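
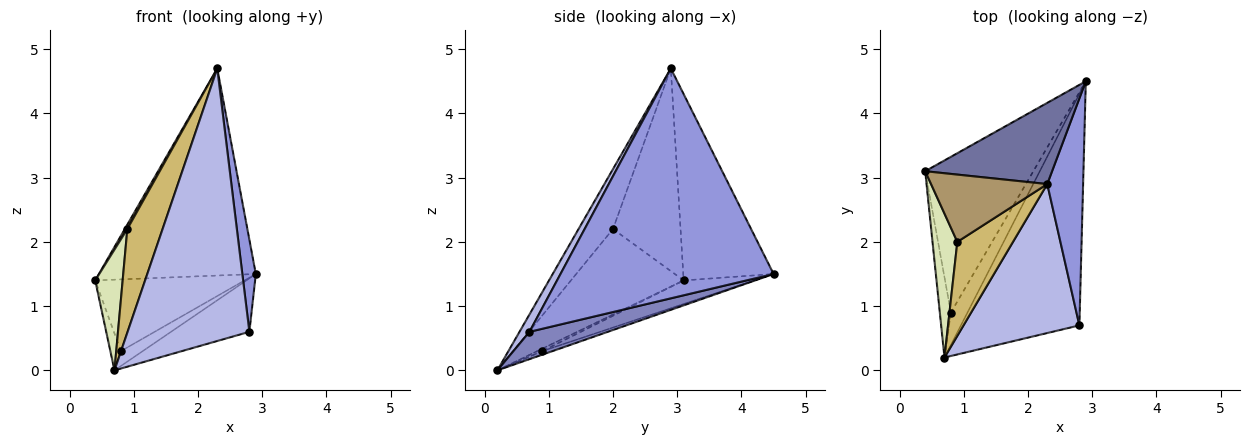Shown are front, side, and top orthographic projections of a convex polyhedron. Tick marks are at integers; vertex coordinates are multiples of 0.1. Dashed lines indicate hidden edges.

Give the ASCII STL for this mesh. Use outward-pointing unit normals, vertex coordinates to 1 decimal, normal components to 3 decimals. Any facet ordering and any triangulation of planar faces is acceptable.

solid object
 facet normal -0.472 0.821 0.322
  outer loop
   vertex 2.3 2.9 4.7
   vertex 2.9 4.5 1.5
   vertex 0.4 3.1 1.4
  endloop
 endfacet
 facet normal 0.219 0.219 -0.951
  outer loop
   vertex 2.8 0.7 0.6
   vertex 0.7 0.2 0.0
   vertex 2.9 4.5 1.5
  endloop
 endfacet
 facet normal 0.986 -0.062 0.154
  outer loop
   vertex 2.8 0.7 0.6
   vertex 2.9 4.5 1.5
   vertex 2.3 2.9 4.7
  endloop
 endfacet
 facet normal 0.072 -0.875 0.478
  outer loop
   vertex 2.8 0.7 0.6
   vertex 2.3 2.9 4.7
   vertex 0.7 0.2 0.0
  endloop
 endfacet
 facet normal -0.194 0.410 -0.891
  outer loop
   vertex 0.8 0.9 0.3
   vertex 0.4 3.1 1.4
   vertex 2.9 4.5 1.5
  endloop
 endfacet
 facet normal -0.196 0.410 -0.891
  outer loop
   vertex 0.8 0.9 0.3
   vertex 0.7 0.2 0.0
   vertex 0.4 3.1 1.4
  endloop
 endfacet
 facet normal -0.193 0.410 -0.892
  outer loop
   vertex 0.8 0.9 0.3
   vertex 2.9 4.5 1.5
   vertex 0.7 0.2 0.0
  endloop
 endfacet
 facet normal -0.935 -0.228 0.271
  outer loop
   vertex 0.9 2.0 2.2
   vertex 0.4 3.1 1.4
   vertex 0.7 0.2 0.0
  endloop
 endfacet
 facet normal -0.867 -0.032 0.497
  outer loop
   vertex 0.9 2.0 2.2
   vertex 2.3 2.9 4.7
   vertex 0.4 3.1 1.4
  endloop
 endfacet
 facet normal -0.586 -0.600 0.544
  outer loop
   vertex 0.9 2.0 2.2
   vertex 0.7 0.2 0.0
   vertex 2.3 2.9 4.7
  endloop
 endfacet
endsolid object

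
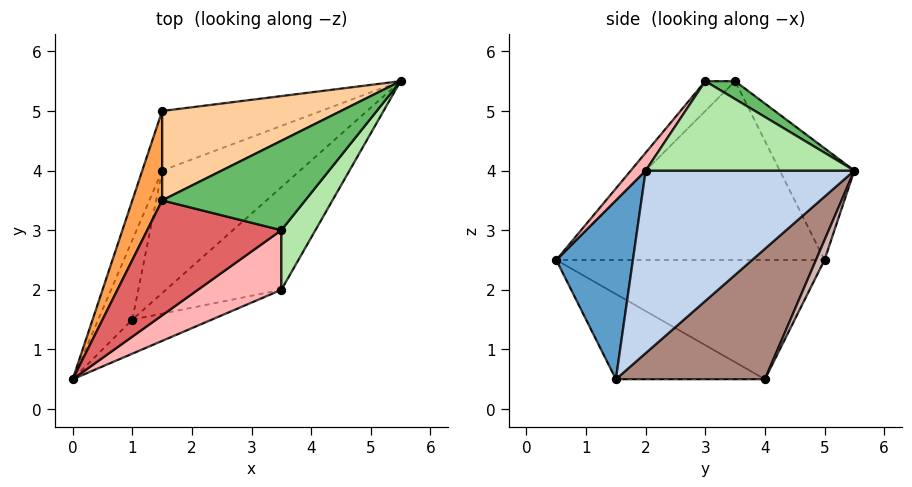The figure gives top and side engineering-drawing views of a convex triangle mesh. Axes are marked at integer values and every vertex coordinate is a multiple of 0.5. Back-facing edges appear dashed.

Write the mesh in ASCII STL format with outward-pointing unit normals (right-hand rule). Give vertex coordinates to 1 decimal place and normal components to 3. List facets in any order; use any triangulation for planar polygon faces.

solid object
 facet normal 0.458 -0.865 -0.204
  outer loop
   vertex 3.5 2.0 4.0
   vertex 0.0 0.5 2.5
   vertex 1.0 1.5 0.5
  endloop
 endfacet
 facet normal 0.761 -0.435 -0.481
  outer loop
   vertex 3.5 2.0 4.0
   vertex 1.0 1.5 0.5
   vertex 5.5 5.5 4.0
  endloop
 endfacet
 facet normal -0.937 0.312 0.156
  outer loop
   vertex 1.5 5.0 2.5
   vertex 0.0 0.5 2.5
   vertex 1.5 3.5 5.5
  endloop
 endfacet
 facet normal -0.269 0.861 0.431
  outer loop
   vertex 1.5 5.0 2.5
   vertex 1.5 3.5 5.5
   vertex 5.5 5.5 4.0
  endloop
 endfacet
 facet normal 0.111 0.444 0.889
  outer loop
   vertex 3.5 3.0 5.5
   vertex 5.5 5.5 4.0
   vertex 1.5 3.5 5.5
  endloop
 endfacet
 facet normal 0.824 -0.471 0.314
  outer loop
   vertex 3.5 3.0 5.5
   vertex 3.5 2.0 4.0
   vertex 5.5 5.5 4.0
  endloop
 endfacet
 facet normal -0.164 -0.655 0.737
  outer loop
   vertex 3.5 3.0 5.5
   vertex 1.5 3.5 5.5
   vertex 0.0 0.5 2.5
  endloop
 endfacet
 facet normal 0.118 -0.826 0.551
  outer loop
   vertex 3.5 3.0 5.5
   vertex 0.0 0.5 2.5
   vertex 3.5 2.0 4.0
  endloop
 endfacet
 facet normal -0.913 0.183 -0.365
  outer loop
   vertex 1.5 4.0 0.5
   vertex 1.0 1.5 0.5
   vertex 0.0 0.5 2.5
  endloop
 endfacet
 facet normal -0.937 0.312 -0.156
  outer loop
   vertex 1.5 4.0 0.5
   vertex 0.0 0.5 2.5
   vertex 1.5 5.0 2.5
  endloop
 endfacet
 facet normal 0.681 -0.136 -0.720
  outer loop
   vertex 1.5 4.0 0.5
   vertex 5.5 5.5 4.0
   vertex 1.0 1.5 0.5
  endloop
 endfacet
 facet normal 0.056 0.893 -0.447
  outer loop
   vertex 1.5 4.0 0.5
   vertex 1.5 5.0 2.5
   vertex 5.5 5.5 4.0
  endloop
 endfacet
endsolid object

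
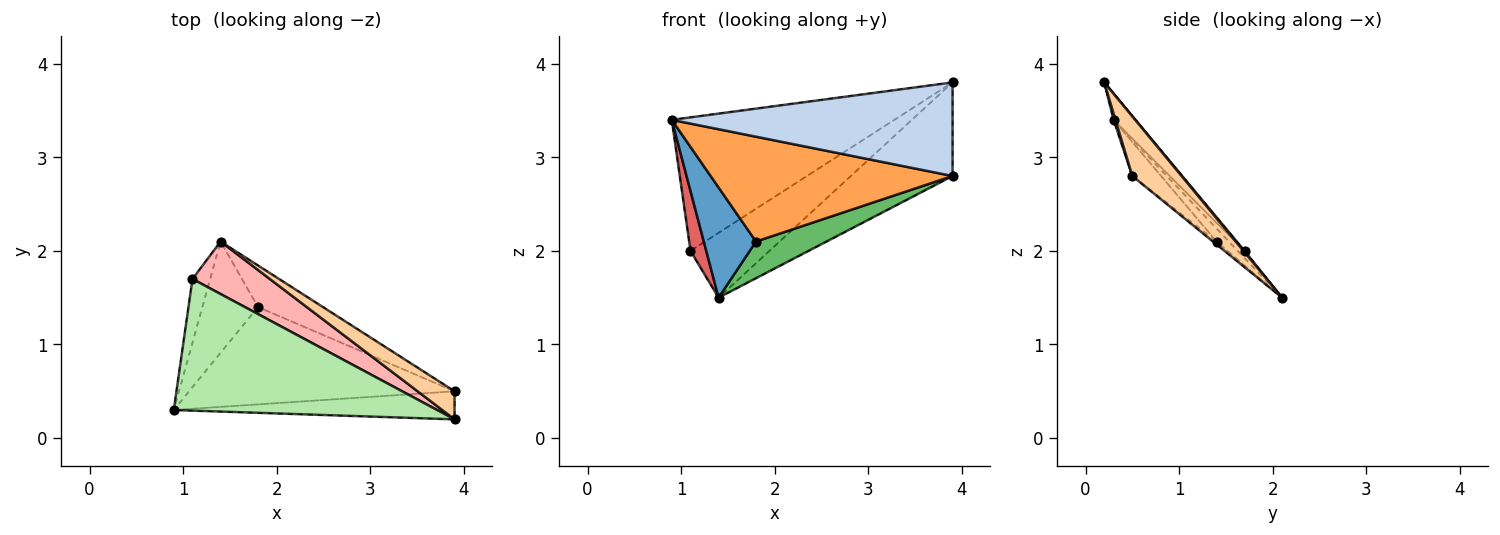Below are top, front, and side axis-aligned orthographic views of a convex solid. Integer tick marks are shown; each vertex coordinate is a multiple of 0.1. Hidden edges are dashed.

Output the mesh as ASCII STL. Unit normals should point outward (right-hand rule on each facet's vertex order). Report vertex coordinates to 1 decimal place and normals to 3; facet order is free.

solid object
 facet normal -0.164 -0.694 -0.701
  outer loop
   vertex 1.8 1.4 2.1
   vertex 0.9 0.3 3.4
   vertex 1.4 2.1 1.5
  endloop
 endfacet
 facet normal 0.006 -0.958 -0.287
  outer loop
   vertex 3.9 0.5 2.8
   vertex 3.9 0.2 3.8
   vertex 0.9 0.3 3.4
  endloop
 endfacet
 facet normal -0.087 -0.730 -0.678
  outer loop
   vertex 3.9 0.5 2.8
   vertex 0.9 0.3 3.4
   vertex 1.8 1.4 2.1
  endloop
 endfacet
 facet normal 0.421 0.869 0.261
  outer loop
   vertex 3.9 0.5 2.8
   vertex 1.4 2.1 1.5
   vertex 3.9 0.2 3.8
  endloop
 endfacet
 facet normal -0.034 -0.661 -0.749
  outer loop
   vertex 3.9 0.5 2.8
   vertex 1.8 1.4 2.1
   vertex 1.4 2.1 1.5
  endloop
 endfacet
 facet normal -0.070 0.710 0.700
  outer loop
   vertex 1.1 1.7 2.0
   vertex 0.9 0.3 3.4
   vertex 3.9 0.2 3.8
  endloop
 endfacet
 facet normal -0.287 -0.656 -0.698
  outer loop
   vertex 1.1 1.7 2.0
   vertex 1.4 2.1 1.5
   vertex 0.9 0.3 3.4
  endloop
 endfacet
 facet normal 0.012 0.777 0.629
  outer loop
   vertex 1.1 1.7 2.0
   vertex 3.9 0.2 3.8
   vertex 1.4 2.1 1.5
  endloop
 endfacet
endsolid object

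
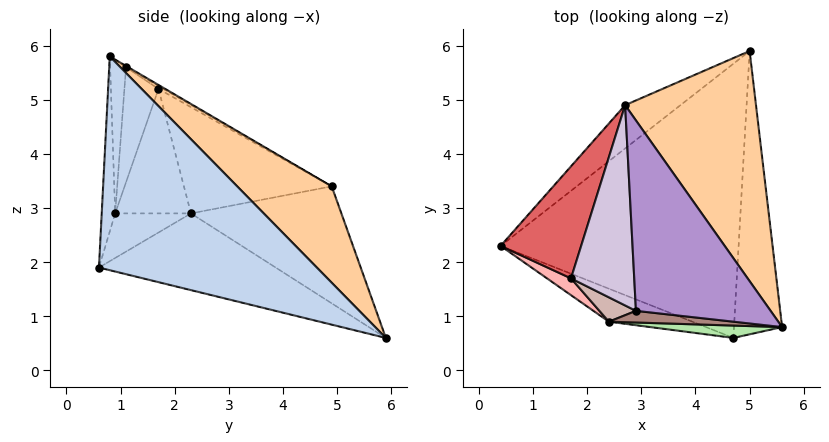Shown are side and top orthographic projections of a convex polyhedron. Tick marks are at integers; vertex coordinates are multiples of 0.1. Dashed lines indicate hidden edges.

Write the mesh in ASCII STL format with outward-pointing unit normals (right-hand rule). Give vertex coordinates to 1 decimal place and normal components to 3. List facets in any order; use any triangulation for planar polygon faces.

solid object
 facet normal -0.300 -0.211 -0.930
  outer loop
   vertex 4.7 0.6 1.9
   vertex 0.4 2.3 2.9
   vertex 5.0 5.9 0.6
  endloop
 endfacet
 facet normal 0.970 -0.108 -0.218
  outer loop
   vertex 4.7 0.6 1.9
   vertex 5.0 5.9 0.6
   vertex 5.6 0.8 5.8
  endloop
 endfacet
 facet normal -0.678 0.661 -0.321
  outer loop
   vertex 2.7 4.9 3.4
   vertex 5.0 5.9 0.6
   vertex 0.4 2.3 2.9
  endloop
 endfacet
 facet normal 0.443 0.665 0.601
  outer loop
   vertex 2.7 4.9 3.4
   vertex 5.6 0.8 5.8
   vertex 5.0 5.9 0.6
  endloop
 endfacet
 facet normal -0.391 -0.558 -0.732
  outer loop
   vertex 2.4 0.9 2.9
   vertex 0.4 2.3 2.9
   vertex 4.7 0.6 1.9
  endloop
 endfacet
 facet normal -0.098 -0.993 0.073
  outer loop
   vertex 2.4 0.9 2.9
   vertex 4.7 0.6 1.9
   vertex 5.6 0.8 5.8
  endloop
 endfacet
 facet normal -0.687 0.507 0.521
  outer loop
   vertex 1.7 1.7 5.2
   vertex 2.7 4.9 3.4
   vertex 0.4 2.3 2.9
  endloop
 endfacet
 facet normal -0.570 -0.814 0.110
  outer loop
   vertex 1.7 1.7 5.2
   vertex 0.4 2.3 2.9
   vertex 2.4 0.9 2.9
  endloop
 endfacet
 facet normal -0.008 0.501 0.866
  outer loop
   vertex 2.9 1.1 5.6
   vertex 5.6 0.8 5.8
   vertex 2.7 4.9 3.4
  endloop
 endfacet
 facet normal -0.039 0.499 0.866
  outer loop
   vertex 2.9 1.1 5.6
   vertex 2.7 4.9 3.4
   vertex 1.7 1.7 5.2
  endloop
 endfacet
 facet normal -0.117 -0.989 0.095
  outer loop
   vertex 2.9 1.1 5.6
   vertex 2.4 0.9 2.9
   vertex 5.6 0.8 5.8
  endloop
 endfacet
 facet normal -0.482 -0.862 0.153
  outer loop
   vertex 2.9 1.1 5.6
   vertex 1.7 1.7 5.2
   vertex 2.4 0.9 2.9
  endloop
 endfacet
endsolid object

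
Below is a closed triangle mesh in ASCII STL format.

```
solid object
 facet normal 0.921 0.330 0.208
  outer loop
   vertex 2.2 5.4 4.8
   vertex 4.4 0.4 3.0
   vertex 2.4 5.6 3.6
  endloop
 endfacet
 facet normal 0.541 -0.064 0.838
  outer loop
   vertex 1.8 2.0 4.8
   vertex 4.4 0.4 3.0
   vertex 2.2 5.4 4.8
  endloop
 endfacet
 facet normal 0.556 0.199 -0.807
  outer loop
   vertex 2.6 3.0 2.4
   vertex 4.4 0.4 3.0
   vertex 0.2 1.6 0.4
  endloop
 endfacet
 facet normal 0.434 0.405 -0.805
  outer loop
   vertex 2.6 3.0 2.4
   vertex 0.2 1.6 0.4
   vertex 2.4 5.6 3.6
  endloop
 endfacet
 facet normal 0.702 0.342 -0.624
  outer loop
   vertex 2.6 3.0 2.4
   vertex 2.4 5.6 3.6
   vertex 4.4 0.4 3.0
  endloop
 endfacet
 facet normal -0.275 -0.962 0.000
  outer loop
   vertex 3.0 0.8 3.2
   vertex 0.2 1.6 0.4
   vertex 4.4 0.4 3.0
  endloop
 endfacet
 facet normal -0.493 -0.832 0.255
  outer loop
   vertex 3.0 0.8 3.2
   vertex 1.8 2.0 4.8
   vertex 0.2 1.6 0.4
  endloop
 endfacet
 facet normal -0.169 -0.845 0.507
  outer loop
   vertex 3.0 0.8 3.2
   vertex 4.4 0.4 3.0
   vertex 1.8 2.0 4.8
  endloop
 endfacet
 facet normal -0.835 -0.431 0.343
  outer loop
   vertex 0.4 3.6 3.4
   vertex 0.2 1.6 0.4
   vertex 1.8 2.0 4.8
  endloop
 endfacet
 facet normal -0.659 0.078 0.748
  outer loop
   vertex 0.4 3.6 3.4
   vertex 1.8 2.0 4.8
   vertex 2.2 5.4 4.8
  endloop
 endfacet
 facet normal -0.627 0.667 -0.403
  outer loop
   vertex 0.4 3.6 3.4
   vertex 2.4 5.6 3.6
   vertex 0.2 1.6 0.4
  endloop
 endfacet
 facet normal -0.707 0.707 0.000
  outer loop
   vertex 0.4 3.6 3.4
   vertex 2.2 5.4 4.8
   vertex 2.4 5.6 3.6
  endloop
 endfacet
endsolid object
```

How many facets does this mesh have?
12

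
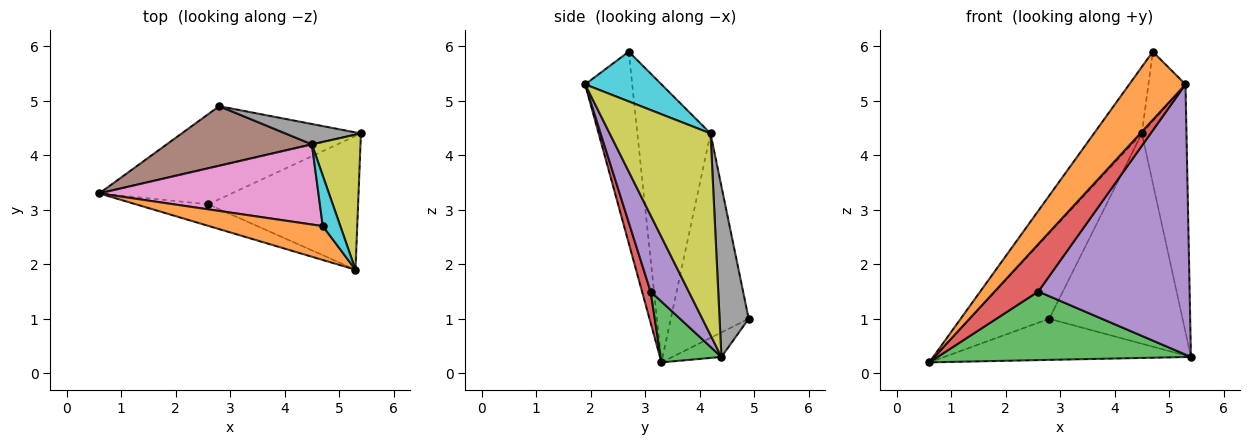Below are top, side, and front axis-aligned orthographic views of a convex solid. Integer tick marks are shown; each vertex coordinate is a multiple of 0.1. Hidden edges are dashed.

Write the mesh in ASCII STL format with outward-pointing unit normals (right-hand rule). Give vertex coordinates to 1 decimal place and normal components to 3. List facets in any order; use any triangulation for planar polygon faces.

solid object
 facet normal -0.112 0.563 -0.819
  outer loop
   vertex 2.8 4.9 1.0
   vertex 5.4 4.4 0.3
   vertex 0.6 3.3 0.2
  endloop
 endfacet
 facet normal -0.600 -0.717 0.356
  outer loop
   vertex 4.7 2.7 5.9
   vertex 0.6 3.3 0.2
   vertex 5.3 1.9 5.3
  endloop
 endfacet
 facet normal 0.208 -0.867 -0.453
  outer loop
   vertex 2.6 3.1 1.5
   vertex 0.6 3.3 0.2
   vertex 5.4 4.4 0.3
  endloop
 endfacet
 facet normal 0.175 -0.896 -0.408
  outer loop
   vertex 2.6 3.1 1.5
   vertex 5.3 1.9 5.3
   vertex 0.6 3.3 0.2
  endloop
 endfacet
 facet normal 0.220 -0.874 -0.433
  outer loop
   vertex 2.6 3.1 1.5
   vertex 5.4 4.4 0.3
   vertex 5.3 1.9 5.3
  endloop
 endfacet
 facet normal -0.627 0.639 0.445
  outer loop
   vertex 4.5 4.2 4.4
   vertex 2.8 4.9 1.0
   vertex 0.6 3.3 0.2
  endloop
 endfacet
 facet normal -0.698 0.457 0.550
  outer loop
   vertex 4.5 4.2 4.4
   vertex 0.6 3.3 0.2
   vertex 4.7 2.7 5.9
  endloop
 endfacet
 facet normal 0.212 0.973 0.094
  outer loop
   vertex 4.5 4.2 4.4
   vertex 5.4 4.4 0.3
   vertex 2.8 4.9 1.0
  endloop
 endfacet
 facet normal 0.893 0.395 0.215
  outer loop
   vertex 4.5 4.2 4.4
   vertex 5.3 1.9 5.3
   vertex 5.4 4.4 0.3
  endloop
 endfacet
 facet normal 0.857 0.416 0.302
  outer loop
   vertex 4.5 4.2 4.4
   vertex 4.7 2.7 5.9
   vertex 5.3 1.9 5.3
  endloop
 endfacet
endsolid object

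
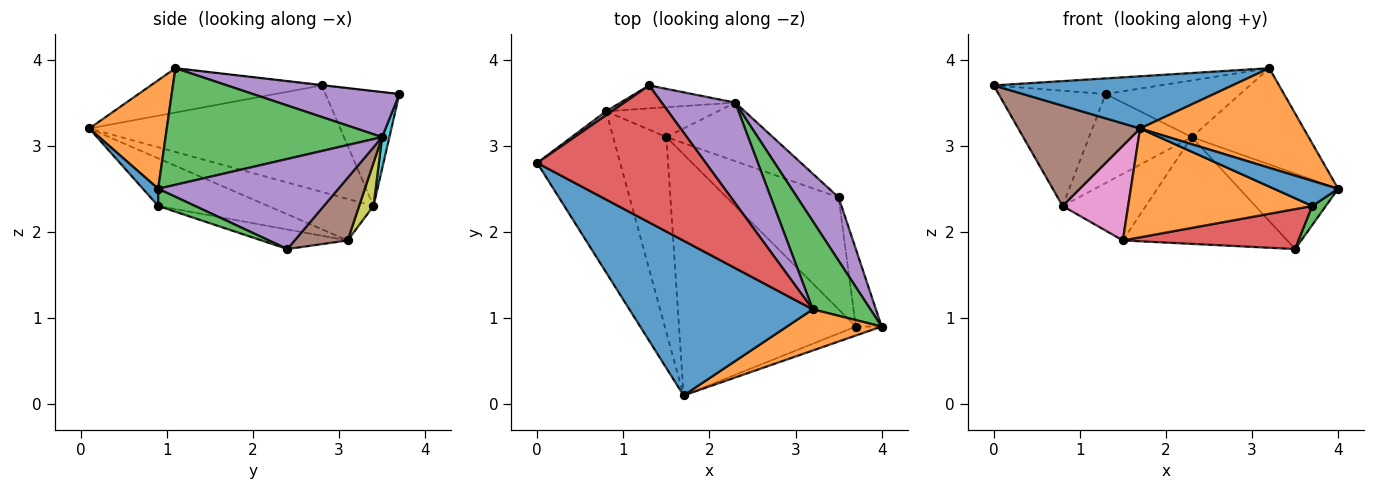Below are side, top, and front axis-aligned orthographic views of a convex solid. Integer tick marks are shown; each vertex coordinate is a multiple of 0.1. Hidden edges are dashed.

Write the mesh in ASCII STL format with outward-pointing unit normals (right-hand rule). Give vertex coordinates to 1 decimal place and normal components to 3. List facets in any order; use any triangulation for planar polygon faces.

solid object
 facet normal -0.223 -0.312 0.924
  outer loop
   vertex 3.2 1.1 3.9
   vertex 0.0 2.8 3.7
   vertex 1.7 0.1 3.2
  endloop
 endfacet
 facet normal 0.401 -0.847 0.350
  outer loop
   vertex 3.2 1.1 3.9
   vertex 1.7 0.1 3.2
   vertex 4.0 0.9 2.5
  endloop
 endfacet
 facet normal 0.807 0.436 0.399
  outer loop
   vertex 2.3 3.5 3.1
   vertex 3.2 1.1 3.9
   vertex 4.0 0.9 2.5
  endloop
 endfacet
 facet normal -0.002 0.113 0.994
  outer loop
   vertex 1.3 3.7 3.6
   vertex 0.0 2.8 3.7
   vertex 3.2 1.1 3.9
  endloop
 endfacet
 facet normal 0.471 0.433 0.769
  outer loop
   vertex 1.3 3.7 3.6
   vertex 3.2 1.1 3.9
   vertex 2.3 3.5 3.1
  endloop
 endfacet
 facet normal -0.737 -0.357 -0.574
  outer loop
   vertex 0.8 3.4 2.3
   vertex 1.7 0.1 3.2
   vertex 0.0 2.8 3.7
  endloop
 endfacet
 facet normal -0.574 -0.357 -0.737
  outer loop
   vertex 0.8 3.4 2.3
   vertex 1.5 3.1 1.9
   vertex 1.7 0.1 3.2
  endloop
 endfacet
 facet normal -0.568 0.823 0.028
  outer loop
   vertex 0.8 3.4 2.3
   vertex 0.0 2.8 3.7
   vertex 1.3 3.7 3.6
  endloop
 endfacet
 facet normal 0.155 0.901 -0.404
  outer loop
   vertex 0.8 3.4 2.3
   vertex 2.3 3.5 3.1
   vertex 1.5 3.1 1.9
  endloop
 endfacet
 facet normal 0.069 0.966 -0.249
  outer loop
   vertex 0.8 3.4 2.3
   vertex 1.3 3.7 3.6
   vertex 2.3 3.5 3.1
  endloop
 endfacet
 facet normal 0.219 -0.918 -0.329
  outer loop
   vertex 3.7 0.9 2.3
   vertex 4.0 0.9 2.5
   vertex 1.7 0.1 3.2
  endloop
 endfacet
 facet normal -0.239 -0.399 -0.885
  outer loop
   vertex 3.7 0.9 2.3
   vertex 1.7 0.1 3.2
   vertex 1.5 3.1 1.9
  endloop
 endfacet
 facet normal 0.544 -0.199 -0.815
  outer loop
   vertex 3.5 2.4 1.8
   vertex 4.0 0.9 2.5
   vertex 3.7 0.9 2.3
  endloop
 endfacet
 facet normal -0.162 -0.331 -0.929
  outer loop
   vertex 3.5 2.4 1.8
   vertex 3.7 0.9 2.3
   vertex 1.5 3.1 1.9
  endloop
 endfacet
 facet normal 0.813 0.446 0.374
  outer loop
   vertex 3.5 2.4 1.8
   vertex 2.3 3.5 3.1
   vertex 4.0 0.9 2.5
  endloop
 endfacet
 facet normal 0.272 0.844 -0.463
  outer loop
   vertex 3.5 2.4 1.8
   vertex 1.5 3.1 1.9
   vertex 2.3 3.5 3.1
  endloop
 endfacet
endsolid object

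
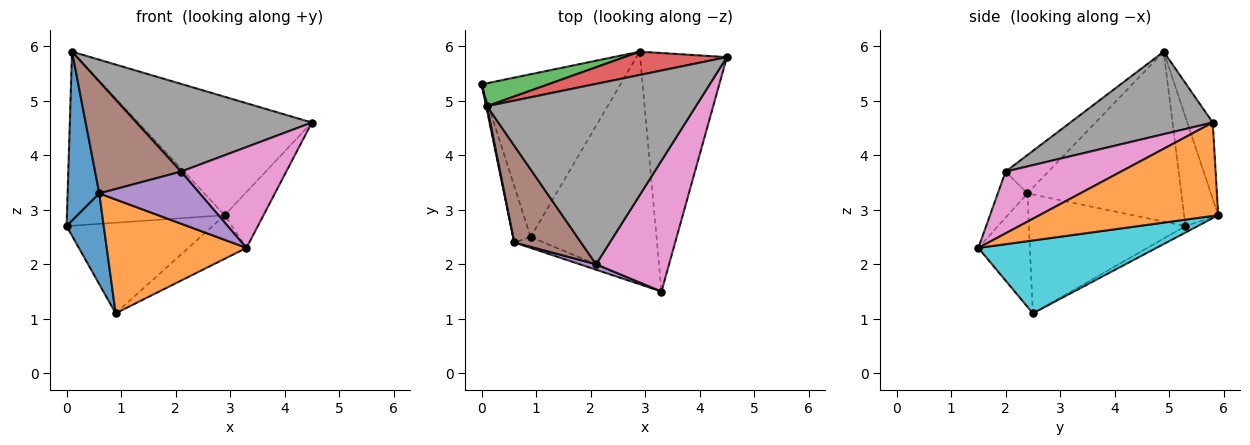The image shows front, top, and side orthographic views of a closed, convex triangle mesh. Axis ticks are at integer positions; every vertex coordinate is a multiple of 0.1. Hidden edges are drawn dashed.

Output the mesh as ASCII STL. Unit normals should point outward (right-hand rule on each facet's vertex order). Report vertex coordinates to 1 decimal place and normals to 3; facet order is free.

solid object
 facet normal -0.979 -0.202 0.005
  outer loop
   vertex 0.6 2.4 3.3
   vertex 0.1 4.9 5.9
   vertex 0.0 5.3 2.7
  endloop
 endfacet
 facet normal 0.724 0.157 -0.672
  outer loop
   vertex 2.9 5.9 2.9
   vertex 4.5 5.8 4.6
   vertex 3.3 1.5 2.3
  endloop
 endfacet
 facet normal -0.209 0.969 0.128
  outer loop
   vertex 2.9 5.9 2.9
   vertex 0.0 5.3 2.7
   vertex 0.1 4.9 5.9
  endloop
 endfacet
 facet normal -0.142 0.971 0.191
  outer loop
   vertex 2.9 5.9 2.9
   vertex 0.1 4.9 5.9
   vertex 4.5 5.8 4.6
  endloop
 endfacet
 facet normal -0.281 -0.954 0.100
  outer loop
   vertex 2.1 2.0 3.7
   vertex 0.6 2.4 3.3
   vertex 3.3 1.5 2.3
  endloop
 endfacet
 facet normal -0.352 -0.708 0.613
  outer loop
   vertex 2.1 2.0 3.7
   vertex 0.1 4.9 5.9
   vertex 0.6 2.4 3.3
  endloop
 endfacet
 facet normal 0.556 -0.507 0.658
  outer loop
   vertex 2.1 2.0 3.7
   vertex 3.3 1.5 2.3
   vertex 4.5 5.8 4.6
  endloop
 endfacet
 facet normal 0.335 -0.412 0.847
  outer loop
   vertex 2.1 2.0 3.7
   vertex 4.5 5.8 4.6
   vertex 0.1 4.9 5.9
  endloop
 endfacet
 facet normal -0.040 0.486 -0.873
  outer loop
   vertex 0.9 2.5 1.1
   vertex 0.0 5.3 2.7
   vertex 2.9 5.9 2.9
  endloop
 endfacet
 facet normal 0.494 0.161 -0.854
  outer loop
   vertex 0.9 2.5 1.1
   vertex 2.9 5.9 2.9
   vertex 3.3 1.5 2.3
  endloop
 endfacet
 facet normal -0.963 -0.229 -0.142
  outer loop
   vertex 0.9 2.5 1.1
   vertex 0.6 2.4 3.3
   vertex 0.0 5.3 2.7
  endloop
 endfacet
 facet normal -0.345 -0.934 -0.089
  outer loop
   vertex 0.9 2.5 1.1
   vertex 3.3 1.5 2.3
   vertex 0.6 2.4 3.3
  endloop
 endfacet
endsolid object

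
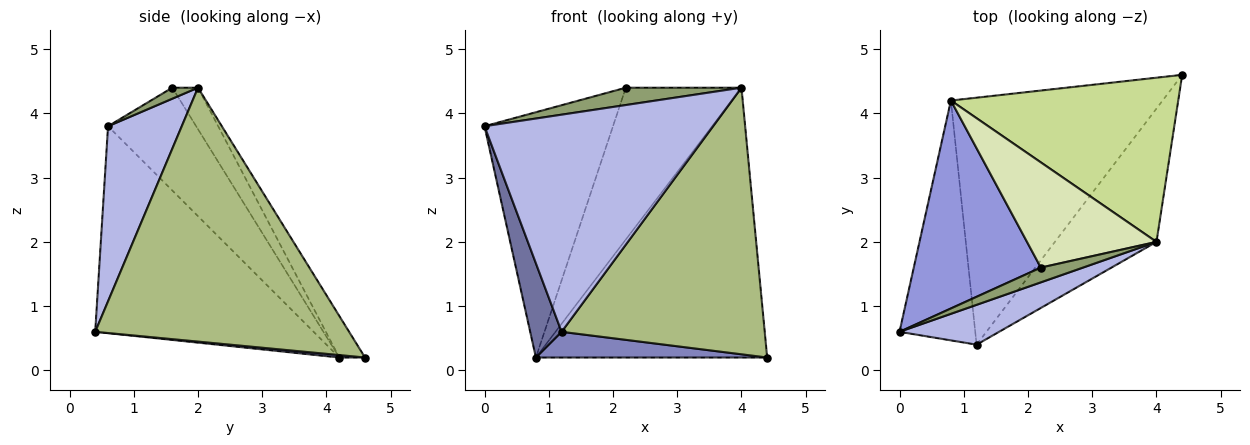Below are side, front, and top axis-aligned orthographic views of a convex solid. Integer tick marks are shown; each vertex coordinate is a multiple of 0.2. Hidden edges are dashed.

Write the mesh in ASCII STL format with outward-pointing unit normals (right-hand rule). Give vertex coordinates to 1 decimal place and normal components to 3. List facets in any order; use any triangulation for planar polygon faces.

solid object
 facet normal -0.931 -0.134 -0.341
  outer loop
   vertex 0.8 4.2 0.2
   vertex 1.2 0.4 0.6
   vertex 0.0 0.6 3.8
  endloop
 endfacet
 facet normal 0.011 -0.103 -0.995
  outer loop
   vertex 0.8 4.2 0.2
   vertex 4.4 4.6 0.2
   vertex 1.2 0.4 0.6
  endloop
 endfacet
 facet normal -0.464 0.676 0.573
  outer loop
   vertex 0.8 4.2 0.2
   vertex 0.0 0.6 3.8
   vertex 2.2 1.6 4.4
  endloop
 endfacet
 facet normal 0.302 -0.938 0.172
  outer loop
   vertex 4.0 2.0 4.4
   vertex 0.0 0.6 3.8
   vertex 1.2 0.4 0.6
  endloop
 endfacet
 facet normal 0.167 -0.751 0.639
  outer loop
   vertex 4.0 2.0 4.4
   vertex 2.2 1.6 4.4
   vertex 0.0 0.6 3.8
  endloop
 endfacet
 facet normal 0.745 -0.596 -0.298
  outer loop
   vertex 4.0 2.0 4.4
   vertex 1.2 0.4 0.6
   vertex 4.4 4.6 0.2
  endloop
 endfacet
 facet normal -0.094 0.850 0.517
  outer loop
   vertex 4.0 2.0 4.4
   vertex 4.4 4.6 0.2
   vertex 0.8 4.2 0.2
  endloop
 endfacet
 facet normal -0.180 0.809 0.560
  outer loop
   vertex 4.0 2.0 4.4
   vertex 0.8 4.2 0.2
   vertex 2.2 1.6 4.4
  endloop
 endfacet
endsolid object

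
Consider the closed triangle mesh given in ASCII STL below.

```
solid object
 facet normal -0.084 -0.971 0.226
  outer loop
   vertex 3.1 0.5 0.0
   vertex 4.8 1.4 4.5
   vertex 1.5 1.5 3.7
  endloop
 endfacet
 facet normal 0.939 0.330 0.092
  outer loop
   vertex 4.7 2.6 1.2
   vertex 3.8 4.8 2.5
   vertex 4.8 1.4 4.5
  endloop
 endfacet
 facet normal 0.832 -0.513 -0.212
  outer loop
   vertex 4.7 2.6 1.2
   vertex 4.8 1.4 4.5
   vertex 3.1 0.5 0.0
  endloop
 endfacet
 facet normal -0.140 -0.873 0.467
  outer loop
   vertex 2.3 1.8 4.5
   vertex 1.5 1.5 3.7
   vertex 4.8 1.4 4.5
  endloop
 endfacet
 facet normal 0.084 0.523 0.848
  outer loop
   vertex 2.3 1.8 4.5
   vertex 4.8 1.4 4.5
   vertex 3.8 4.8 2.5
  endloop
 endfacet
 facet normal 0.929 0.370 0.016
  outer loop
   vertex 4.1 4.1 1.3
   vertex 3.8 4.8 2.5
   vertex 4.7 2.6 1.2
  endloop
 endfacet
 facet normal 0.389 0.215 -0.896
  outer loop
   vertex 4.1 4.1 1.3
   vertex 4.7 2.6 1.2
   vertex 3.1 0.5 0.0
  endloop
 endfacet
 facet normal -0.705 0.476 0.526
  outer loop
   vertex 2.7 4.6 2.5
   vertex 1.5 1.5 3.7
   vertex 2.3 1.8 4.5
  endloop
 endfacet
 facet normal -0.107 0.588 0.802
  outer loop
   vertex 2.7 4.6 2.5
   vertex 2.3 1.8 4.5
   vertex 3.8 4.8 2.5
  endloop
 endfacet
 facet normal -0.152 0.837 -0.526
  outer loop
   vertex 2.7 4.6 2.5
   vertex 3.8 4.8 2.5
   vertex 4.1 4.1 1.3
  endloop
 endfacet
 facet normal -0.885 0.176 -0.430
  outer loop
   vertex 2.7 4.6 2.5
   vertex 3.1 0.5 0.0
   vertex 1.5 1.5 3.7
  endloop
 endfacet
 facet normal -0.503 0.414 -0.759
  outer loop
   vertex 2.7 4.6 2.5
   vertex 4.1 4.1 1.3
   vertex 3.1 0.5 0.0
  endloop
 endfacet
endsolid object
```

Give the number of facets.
12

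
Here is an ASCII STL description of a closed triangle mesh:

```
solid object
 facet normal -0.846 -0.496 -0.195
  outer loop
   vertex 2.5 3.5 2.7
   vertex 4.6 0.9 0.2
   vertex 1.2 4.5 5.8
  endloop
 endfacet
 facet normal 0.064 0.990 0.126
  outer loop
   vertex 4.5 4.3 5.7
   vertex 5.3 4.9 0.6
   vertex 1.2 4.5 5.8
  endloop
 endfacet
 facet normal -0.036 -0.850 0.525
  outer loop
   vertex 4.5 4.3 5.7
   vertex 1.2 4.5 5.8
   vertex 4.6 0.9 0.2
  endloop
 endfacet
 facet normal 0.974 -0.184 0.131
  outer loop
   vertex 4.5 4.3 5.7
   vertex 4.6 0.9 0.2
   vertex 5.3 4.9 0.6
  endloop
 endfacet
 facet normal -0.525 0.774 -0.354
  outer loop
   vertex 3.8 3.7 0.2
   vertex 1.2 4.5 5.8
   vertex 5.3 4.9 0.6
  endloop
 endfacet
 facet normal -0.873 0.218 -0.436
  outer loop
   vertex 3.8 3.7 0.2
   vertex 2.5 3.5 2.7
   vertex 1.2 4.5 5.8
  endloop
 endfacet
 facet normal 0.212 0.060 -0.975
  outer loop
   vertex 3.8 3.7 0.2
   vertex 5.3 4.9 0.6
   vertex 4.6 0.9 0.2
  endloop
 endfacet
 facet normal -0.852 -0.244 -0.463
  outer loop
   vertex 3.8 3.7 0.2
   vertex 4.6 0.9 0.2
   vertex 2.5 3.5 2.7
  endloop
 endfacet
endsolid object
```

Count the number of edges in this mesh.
12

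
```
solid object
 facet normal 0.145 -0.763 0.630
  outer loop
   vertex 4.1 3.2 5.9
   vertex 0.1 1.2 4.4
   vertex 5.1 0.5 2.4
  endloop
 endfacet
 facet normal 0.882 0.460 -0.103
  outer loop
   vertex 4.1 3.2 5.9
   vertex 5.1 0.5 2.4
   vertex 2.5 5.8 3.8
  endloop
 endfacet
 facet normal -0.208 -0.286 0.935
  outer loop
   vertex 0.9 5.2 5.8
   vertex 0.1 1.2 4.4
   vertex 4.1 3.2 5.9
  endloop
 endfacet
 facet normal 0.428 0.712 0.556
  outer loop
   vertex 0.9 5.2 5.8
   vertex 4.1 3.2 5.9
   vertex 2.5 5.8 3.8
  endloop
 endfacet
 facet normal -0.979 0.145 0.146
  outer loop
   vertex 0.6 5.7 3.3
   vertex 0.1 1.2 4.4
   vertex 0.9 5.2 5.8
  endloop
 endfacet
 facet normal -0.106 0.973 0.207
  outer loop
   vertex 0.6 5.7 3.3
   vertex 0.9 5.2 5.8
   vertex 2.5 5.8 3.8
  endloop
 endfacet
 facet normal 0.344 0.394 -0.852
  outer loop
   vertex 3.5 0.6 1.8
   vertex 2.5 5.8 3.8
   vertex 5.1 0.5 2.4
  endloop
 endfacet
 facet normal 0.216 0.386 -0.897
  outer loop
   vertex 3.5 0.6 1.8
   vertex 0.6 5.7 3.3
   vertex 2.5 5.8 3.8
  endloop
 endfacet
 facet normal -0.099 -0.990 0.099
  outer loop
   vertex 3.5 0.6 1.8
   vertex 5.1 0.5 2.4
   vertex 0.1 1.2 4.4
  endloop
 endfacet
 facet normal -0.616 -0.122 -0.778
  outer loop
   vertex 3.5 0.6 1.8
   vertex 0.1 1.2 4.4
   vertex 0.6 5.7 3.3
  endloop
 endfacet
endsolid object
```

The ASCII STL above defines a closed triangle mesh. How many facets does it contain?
10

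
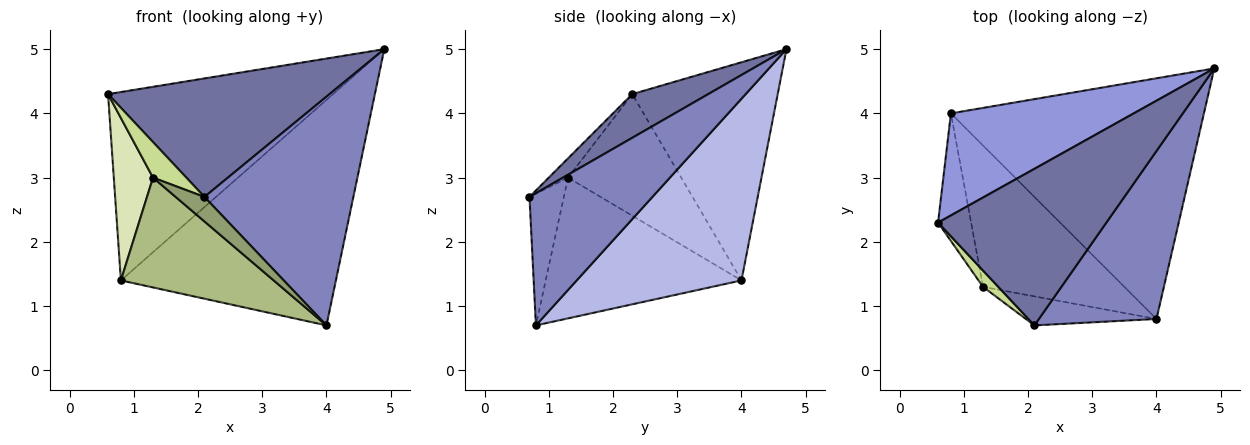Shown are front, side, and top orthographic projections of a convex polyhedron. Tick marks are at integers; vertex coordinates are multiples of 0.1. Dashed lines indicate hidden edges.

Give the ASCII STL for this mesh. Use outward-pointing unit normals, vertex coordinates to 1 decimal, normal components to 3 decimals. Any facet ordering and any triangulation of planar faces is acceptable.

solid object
 facet normal 0.203 -0.591 0.781
  outer loop
   vertex 2.1 0.7 2.7
   vertex 4.9 4.7 5.0
   vertex 0.6 2.3 4.3
  endloop
 endfacet
 facet normal 0.554 -0.671 0.493
  outer loop
   vertex 2.1 0.7 2.7
   vertex 4.0 0.8 0.7
   vertex 4.9 4.7 5.0
  endloop
 endfacet
 facet normal -0.494 0.764 0.414
  outer loop
   vertex 0.8 4.0 1.4
   vertex 0.6 2.3 4.3
   vertex 4.9 4.7 5.0
  endloop
 endfacet
 facet normal 0.464 0.606 -0.646
  outer loop
   vertex 0.8 4.0 1.4
   vertex 4.9 4.7 5.0
   vertex 4.0 0.8 0.7
  endloop
 endfacet
 facet normal -0.610 -0.511 -0.605
  outer loop
   vertex 1.3 1.3 3.0
   vertex 4.0 0.8 0.7
   vertex 2.1 0.7 2.7
  endloop
 endfacet
 facet normal -0.618 -0.482 -0.621
  outer loop
   vertex 1.3 1.3 3.0
   vertex 0.8 4.0 1.4
   vertex 4.0 0.8 0.7
  endloop
 endfacet
 facet normal -0.465 -0.805 0.368
  outer loop
   vertex 1.3 1.3 3.0
   vertex 2.1 0.7 2.7
   vertex 0.6 2.3 4.3
  endloop
 endfacet
 facet normal -0.915 -0.317 -0.249
  outer loop
   vertex 1.3 1.3 3.0
   vertex 0.6 2.3 4.3
   vertex 0.8 4.0 1.4
  endloop
 endfacet
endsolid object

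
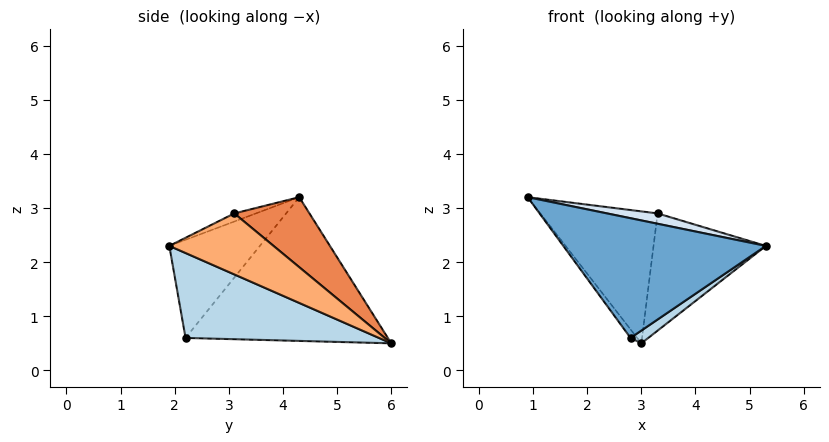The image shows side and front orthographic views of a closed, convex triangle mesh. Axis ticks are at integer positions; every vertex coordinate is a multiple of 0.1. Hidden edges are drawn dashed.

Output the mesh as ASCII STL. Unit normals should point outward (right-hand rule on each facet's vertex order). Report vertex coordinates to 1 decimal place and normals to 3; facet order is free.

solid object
 facet normal -0.374 -0.836 0.402
  outer loop
   vertex 2.8 2.2 0.6
   vertex 5.3 1.9 2.3
   vertex 0.9 4.3 3.2
  endloop
 endfacet
 facet normal -0.797 0.026 -0.603
  outer loop
   vertex 2.8 2.2 0.6
   vertex 0.9 4.3 3.2
   vertex 3.0 6.0 0.5
  endloop
 endfacet
 facet normal 0.557 -0.051 -0.829
  outer loop
   vertex 2.8 2.2 0.6
   vertex 3.0 6.0 0.5
   vertex 5.3 1.9 2.3
  endloop
 endfacet
 facet normal -0.349 -0.814 0.465
  outer loop
   vertex 3.3 3.1 2.9
   vertex 0.9 4.3 3.2
   vertex 5.3 1.9 2.3
  endloop
 endfacet
 facet normal 0.391 0.610 0.689
  outer loop
   vertex 3.3 3.1 2.9
   vertex 3.0 6.0 0.5
   vertex 0.9 4.3 3.2
  endloop
 endfacet
 facet normal 0.531 0.572 0.625
  outer loop
   vertex 3.3 3.1 2.9
   vertex 5.3 1.9 2.3
   vertex 3.0 6.0 0.5
  endloop
 endfacet
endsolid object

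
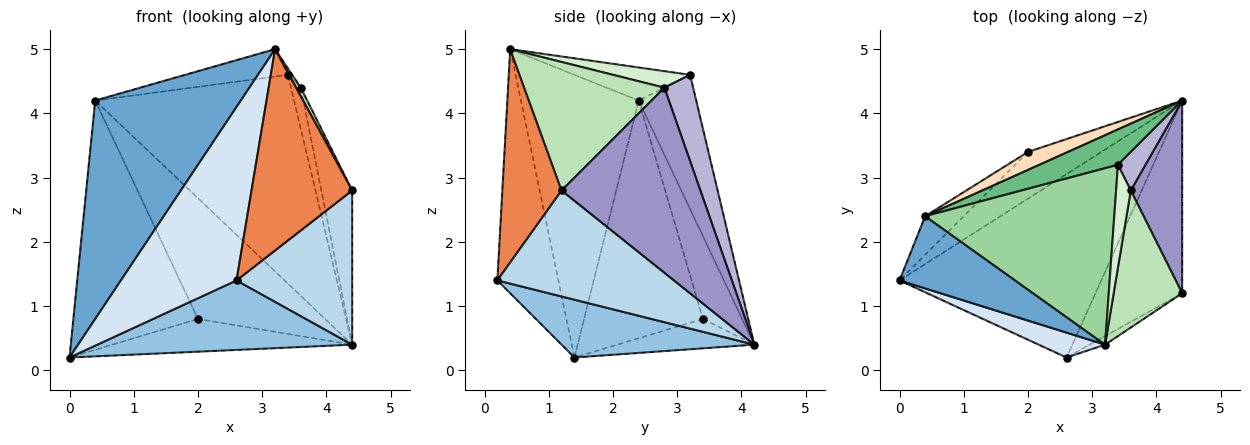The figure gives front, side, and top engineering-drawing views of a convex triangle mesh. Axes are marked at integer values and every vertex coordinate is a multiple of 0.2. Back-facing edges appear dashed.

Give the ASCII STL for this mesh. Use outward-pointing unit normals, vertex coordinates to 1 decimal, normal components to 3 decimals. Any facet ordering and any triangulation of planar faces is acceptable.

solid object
 facet normal -0.609 -0.753 0.249
  outer loop
   vertex 0.4 2.4 4.2
   vertex 0.0 1.4 0.2
   vertex 3.2 0.4 5.0
  endloop
 endfacet
 facet normal 0.259 -0.342 -0.903
  outer loop
   vertex 2.6 0.2 1.4
   vertex 0.0 1.4 0.2
   vertex 4.4 4.2 0.4
  endloop
 endfacet
 facet normal 0.690 -0.452 -0.565
  outer loop
   vertex 2.6 0.2 1.4
   vertex 4.4 4.2 0.4
   vertex 4.4 1.2 2.8
  endloop
 endfacet
 facet normal -0.463 -0.877 0.126
  outer loop
   vertex 2.6 0.2 1.4
   vertex 3.2 0.4 5.0
   vertex 0.0 1.4 0.2
  endloop
 endfacet
 facet normal 0.507 -0.861 -0.037
  outer loop
   vertex 2.6 0.2 1.4
   vertex 4.4 1.2 2.8
   vertex 3.2 0.4 5.0
  endloop
 endfacet
 facet normal -0.311 0.545 -0.778
  outer loop
   vertex 2.0 3.4 0.8
   vertex 4.4 4.2 0.4
   vertex 0.0 1.4 0.2
  endloop
 endfacet
 facet normal -0.686 0.719 -0.111
  outer loop
   vertex 2.0 3.4 0.8
   vertex 0.0 1.4 0.2
   vertex 0.4 2.4 4.2
  endloop
 endfacet
 facet normal -0.292 0.946 0.141
  outer loop
   vertex 2.0 3.4 0.8
   vertex 0.4 2.4 4.2
   vertex 4.4 4.2 0.4
  endloop
 endfacet
 facet normal -0.274 0.948 0.160
  outer loop
   vertex 3.4 3.2 4.6
   vertex 4.4 4.2 0.4
   vertex 0.4 2.4 4.2
  endloop
 endfacet
 facet normal -0.170 0.151 0.974
  outer loop
   vertex 3.4 3.2 4.6
   vertex 0.4 2.4 4.2
   vertex 3.2 0.4 5.0
  endloop
 endfacet
 facet normal 0.882 -0.029 0.470
  outer loop
   vertex 3.6 2.8 4.4
   vertex 3.2 0.4 5.0
   vertex 4.4 1.2 2.8
  endloop
 endfacet
 facet normal 0.747 0.041 0.664
  outer loop
   vertex 3.6 2.8 4.4
   vertex 3.4 3.2 4.6
   vertex 3.2 0.4 5.0
  endloop
 endfacet
 facet normal 0.942 0.209 0.262
  outer loop
   vertex 3.6 2.8 4.4
   vertex 4.4 1.2 2.8
   vertex 4.4 4.2 0.4
  endloop
 endfacet
 facet normal 0.906 0.308 0.289
  outer loop
   vertex 3.6 2.8 4.4
   vertex 4.4 4.2 0.4
   vertex 3.4 3.2 4.6
  endloop
 endfacet
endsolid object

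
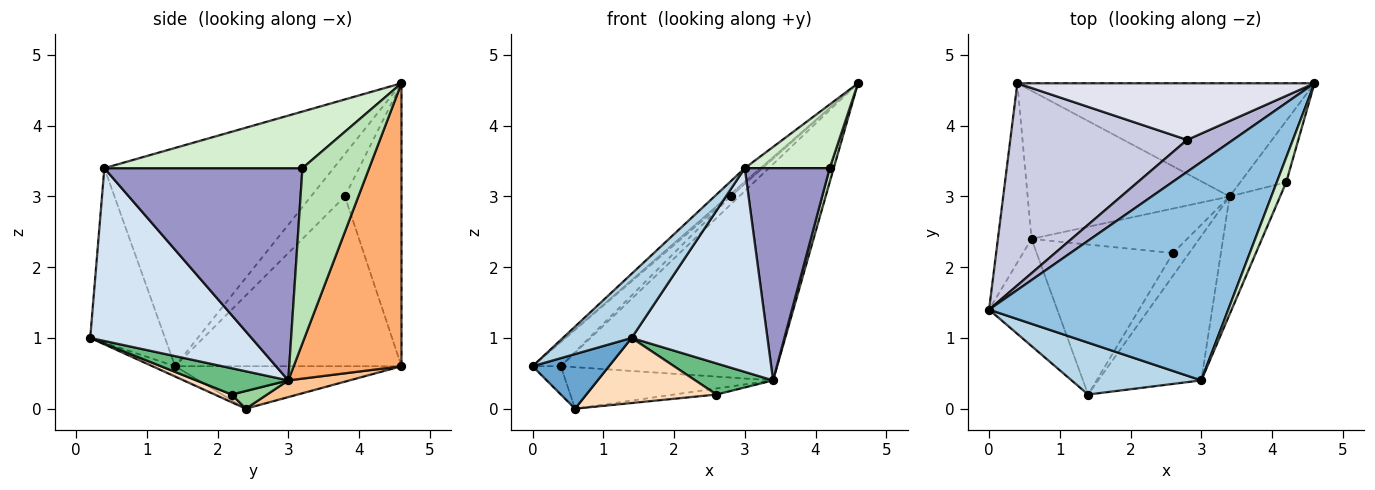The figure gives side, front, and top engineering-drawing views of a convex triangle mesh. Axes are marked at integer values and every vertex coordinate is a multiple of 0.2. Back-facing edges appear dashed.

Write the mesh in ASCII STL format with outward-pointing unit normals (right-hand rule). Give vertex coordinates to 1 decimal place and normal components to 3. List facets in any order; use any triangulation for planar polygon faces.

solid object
 facet normal -0.133 -0.450 -0.883
  outer loop
   vertex 0.6 2.4 0.0
   vertex 1.4 0.2 1.0
   vertex 0.0 1.4 0.6
  endloop
 endfacet
 facet normal -0.673 0.046 0.738
  outer loop
   vertex 3.0 0.4 3.4
   vertex 4.6 4.6 4.6
   vertex 0.0 1.4 0.6
  endloop
 endfacet
 facet normal -0.646 -0.594 0.480
  outer loop
   vertex 3.0 0.4 3.4
   vertex 0.0 1.4 0.6
   vertex 1.4 0.2 1.0
  endloop
 endfacet
 facet normal 0.696 -0.586 -0.415
  outer loop
   vertex 3.0 0.4 3.4
   vertex 1.4 0.2 1.0
   vertex 3.4 3.0 0.4
  endloop
 endfacet
 facet normal -0.780 0.098 -0.618
  outer loop
   vertex 0.4 4.6 0.6
   vertex 0.6 2.4 0.0
   vertex 0.0 1.4 0.6
  endloop
 endfacet
 facet normal 0.404 0.810 -0.424
  outer loop
   vertex 0.4 4.6 0.6
   vertex 4.6 4.6 4.6
   vertex 3.4 3.0 0.4
  endloop
 endfacet
 facet normal 0.079 0.269 -0.960
  outer loop
   vertex 0.4 4.6 0.6
   vertex 3.4 3.0 0.4
   vertex 0.6 2.4 0.0
  endloop
 endfacet
 facet normal 0.052 -0.398 -0.916
  outer loop
   vertex 2.6 2.2 0.2
   vertex 1.4 0.2 1.0
   vertex 0.6 2.4 0.0
  endloop
 endfacet
 facet normal 0.691 -0.585 -0.425
  outer loop
   vertex 2.6 2.2 0.2
   vertex 3.4 3.0 0.4
   vertex 1.4 0.2 1.0
  endloop
 endfacet
 facet normal 0.112 0.134 -0.985
  outer loop
   vertex 2.6 2.2 0.2
   vertex 0.6 2.4 0.0
   vertex 3.4 3.0 0.4
  endloop
 endfacet
 facet normal 0.966 -0.059 -0.254
  outer loop
   vertex 4.2 3.2 3.4
   vertex 3.4 3.0 0.4
   vertex 4.6 4.6 4.6
  endloop
 endfacet
 facet normal 0.909 -0.389 0.151
  outer loop
   vertex 4.2 3.2 3.4
   vertex 4.6 4.6 4.6
   vertex 3.0 0.4 3.4
  endloop
 endfacet
 facet normal 0.898 -0.385 -0.214
  outer loop
   vertex 4.2 3.2 3.4
   vertex 3.0 0.4 3.4
   vertex 3.4 3.0 0.4
  endloop
 endfacet
 facet normal -0.677 0.056 0.734
  outer loop
   vertex 2.8 3.8 3.0
   vertex 0.0 1.4 0.6
   vertex 4.6 4.6 4.6
  endloop
 endfacet
 facet normal -0.690 0.086 0.719
  outer loop
   vertex 2.8 3.8 3.0
   vertex 0.4 4.6 0.6
   vertex 0.0 1.4 0.6
  endloop
 endfacet
 facet normal -0.686 0.103 0.720
  outer loop
   vertex 2.8 3.8 3.0
   vertex 4.6 4.6 4.6
   vertex 0.4 4.6 0.6
  endloop
 endfacet
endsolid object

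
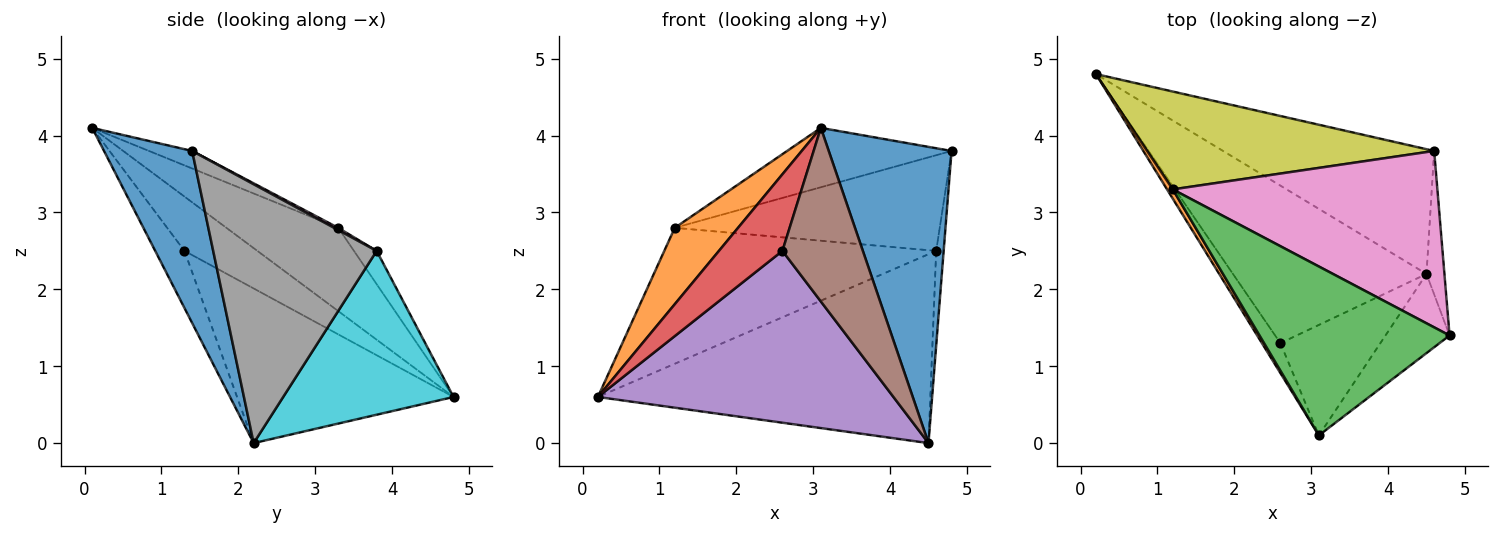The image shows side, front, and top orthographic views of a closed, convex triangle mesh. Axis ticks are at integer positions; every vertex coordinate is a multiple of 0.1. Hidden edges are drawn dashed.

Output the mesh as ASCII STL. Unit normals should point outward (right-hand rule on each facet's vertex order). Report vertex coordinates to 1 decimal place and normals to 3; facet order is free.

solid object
 facet normal 0.570 -0.794 -0.212
  outer loop
   vertex 4.5 2.2 0.0
   vertex 4.8 1.4 3.8
   vertex 3.1 0.1 4.1
  endloop
 endfacet
 facet normal -0.869 -0.492 0.060
  outer loop
   vertex 1.2 3.3 2.8
   vertex 0.2 4.8 0.6
   vertex 3.1 0.1 4.1
  endloop
 endfacet
 facet normal -0.087 0.330 0.940
  outer loop
   vertex 1.2 3.3 2.8
   vertex 3.1 0.1 4.1
   vertex 4.8 1.4 3.8
  endloop
 endfacet
 facet normal -0.731 -0.636 -0.249
  outer loop
   vertex 2.6 1.3 2.5
   vertex 3.1 0.1 4.1
   vertex 0.2 4.8 0.6
  endloop
 endfacet
 facet normal -0.475 -0.649 -0.595
  outer loop
   vertex 2.6 1.3 2.5
   vertex 0.2 4.8 0.6
   vertex 4.5 2.2 0.0
  endloop
 endfacet
 facet normal -0.293 -0.807 -0.513
  outer loop
   vertex 2.6 1.3 2.5
   vertex 4.5 2.2 0.0
   vertex 3.1 0.1 4.1
  endloop
 endfacet
 facet normal 0.007 0.477 0.879
  outer loop
   vertex 4.6 3.8 2.5
   vertex 1.2 3.3 2.8
   vertex 4.8 1.4 3.8
  endloop
 endfacet
 facet normal 0.997 0.046 -0.069
  outer loop
   vertex 4.6 3.8 2.5
   vertex 4.8 1.4 3.8
   vertex 4.5 2.2 0.0
  endloop
 endfacet
 facet normal -0.068 0.810 0.583
  outer loop
   vertex 4.6 3.8 2.5
   vertex 0.2 4.8 0.6
   vertex 1.2 3.3 2.8
  endloop
 endfacet
 facet normal 0.393 0.767 -0.507
  outer loop
   vertex 4.6 3.8 2.5
   vertex 4.5 2.2 0.0
   vertex 0.2 4.8 0.6
  endloop
 endfacet
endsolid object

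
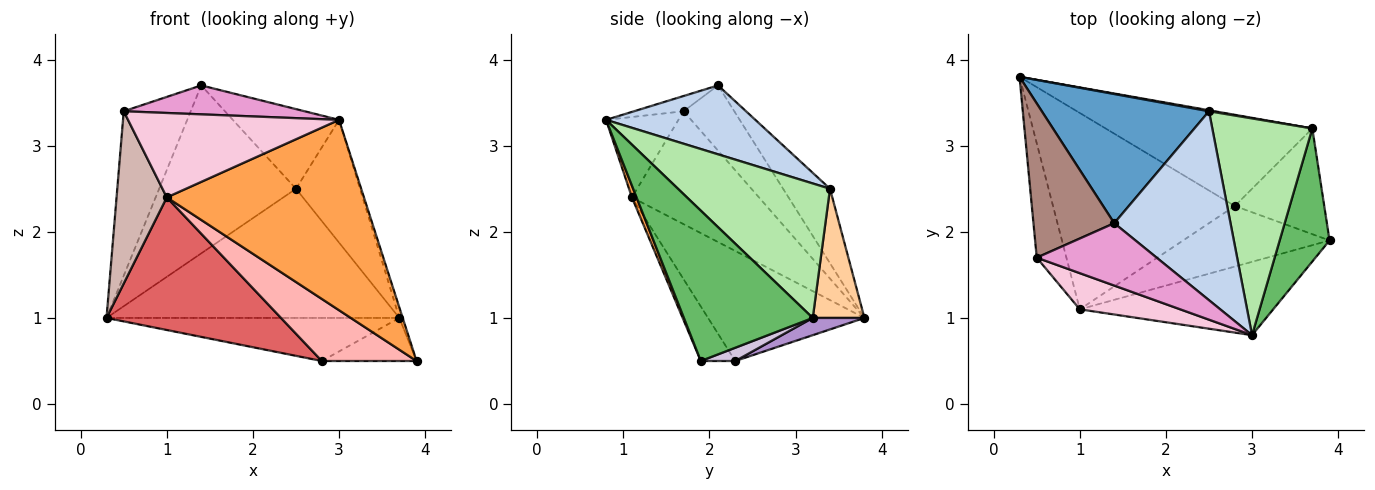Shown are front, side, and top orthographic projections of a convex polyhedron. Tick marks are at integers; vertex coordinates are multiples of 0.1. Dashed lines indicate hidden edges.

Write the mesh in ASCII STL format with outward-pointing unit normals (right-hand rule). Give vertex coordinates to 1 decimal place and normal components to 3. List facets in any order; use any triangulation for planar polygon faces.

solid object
 facet normal -0.262 0.765 0.588
  outer loop
   vertex 2.5 3.4 2.5
   vertex 0.3 3.8 1.0
   vertex 1.4 2.1 3.7
  endloop
 endfacet
 facet normal 0.479 0.341 0.809
  outer loop
   vertex 2.5 3.4 2.5
   vertex 1.4 2.1 3.7
   vertex 3.0 0.8 3.3
  endloop
 endfacet
 facet normal 0.022 -0.933 -0.359
  outer loop
   vertex 1.0 1.1 2.4
   vertex 3.9 1.9 0.5
   vertex 3.0 0.8 3.3
  endloop
 endfacet
 facet normal 0.174 0.985 0.008
  outer loop
   vertex 3.7 3.2 1.0
   vertex 0.3 3.8 1.0
   vertex 2.5 3.4 2.5
  endloop
 endfacet
 facet normal 0.949 0.025 0.315
  outer loop
   vertex 3.7 3.2 1.0
   vertex 3.0 0.8 3.3
   vertex 3.9 1.9 0.5
  endloop
 endfacet
 facet normal 0.760 0.320 0.565
  outer loop
   vertex 3.7 3.2 1.0
   vertex 2.5 3.4 2.5
   vertex 3.0 0.8 3.3
  endloop
 endfacet
 facet normal -0.448 -0.500 -0.741
  outer loop
   vertex 2.8 2.3 0.5
   vertex 1.0 1.1 2.4
   vertex 0.3 3.8 1.0
  endloop
 endfacet
 facet normal -0.252 -0.693 -0.676
  outer loop
   vertex 2.8 2.3 0.5
   vertex 3.9 1.9 0.5
   vertex 1.0 1.1 2.4
  endloop
 endfacet
 facet normal 0.075 0.426 -0.902
  outer loop
   vertex 2.8 2.3 0.5
   vertex 0.3 3.8 1.0
   vertex 3.7 3.2 1.0
  endloop
 endfacet
 facet normal 0.136 0.374 -0.917
  outer loop
   vertex 2.8 2.3 0.5
   vertex 3.7 3.2 1.0
   vertex 3.9 1.9 0.5
  endloop
 endfacet
 facet normal -0.483 0.638 0.599
  outer loop
   vertex 0.5 1.7 3.4
   vertex 1.4 2.1 3.7
   vertex 0.3 3.8 1.0
  endloop
 endfacet
 facet normal -0.903 -0.357 -0.237
  outer loop
   vertex 0.5 1.7 3.4
   vertex 0.3 3.8 1.0
   vertex 1.0 1.1 2.4
  endloop
 endfacet
 facet normal -0.115 -0.418 0.901
  outer loop
   vertex 0.5 1.7 3.4
   vertex 3.0 0.8 3.3
   vertex 1.4 2.1 3.7
  endloop
 endfacet
 facet normal -0.301 -0.877 0.376
  outer loop
   vertex 0.5 1.7 3.4
   vertex 1.0 1.1 2.4
   vertex 3.0 0.8 3.3
  endloop
 endfacet
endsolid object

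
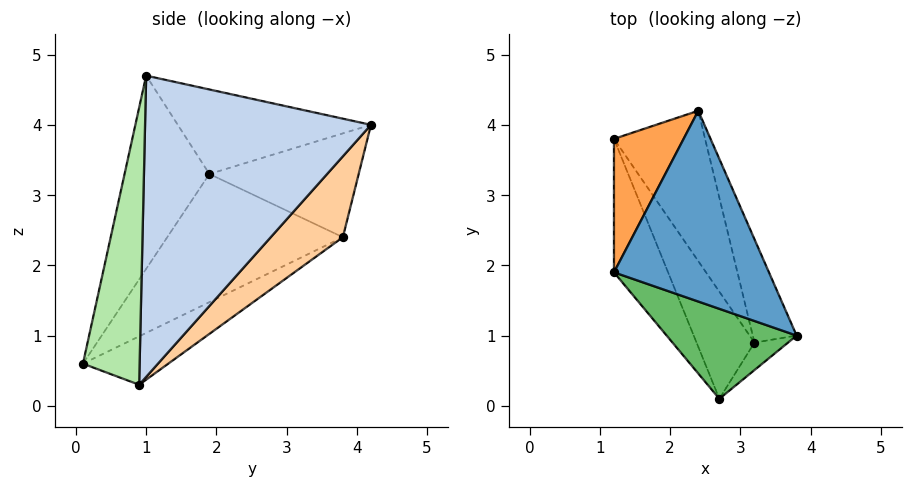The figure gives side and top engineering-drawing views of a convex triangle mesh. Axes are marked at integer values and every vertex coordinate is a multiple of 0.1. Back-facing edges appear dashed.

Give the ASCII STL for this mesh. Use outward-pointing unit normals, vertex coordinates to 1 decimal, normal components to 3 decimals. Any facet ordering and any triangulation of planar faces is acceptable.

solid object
 facet normal -0.479 -0.017 0.878
  outer loop
   vertex 2.4 4.2 4.0
   vertex 1.2 1.9 3.3
   vertex 3.8 1.0 4.7
  endloop
 endfacet
 facet normal 0.918 0.373 -0.134
  outer loop
   vertex 3.2 0.9 0.3
   vertex 2.4 4.2 4.0
   vertex 3.8 1.0 4.7
  endloop
 endfacet
 facet normal -0.803 0.255 0.539
  outer loop
   vertex 1.2 3.8 2.4
   vertex 1.2 1.9 3.3
   vertex 2.4 4.2 4.0
  endloop
 endfacet
 facet normal 0.470 0.707 -0.529
  outer loop
   vertex 1.2 3.8 2.4
   vertex 2.4 4.2 4.0
   vertex 3.2 0.9 0.3
  endloop
 endfacet
 facet normal -0.454 -0.837 0.306
  outer loop
   vertex 2.7 0.1 0.6
   vertex 3.8 1.0 4.7
   vertex 1.2 1.9 3.3
  endloop
 endfacet
 facet normal 0.826 -0.554 -0.100
  outer loop
   vertex 2.7 0.1 0.6
   vertex 3.2 0.9 0.3
   vertex 3.8 1.0 4.7
  endloop
 endfacet
 facet normal -0.906 -0.181 -0.383
  outer loop
   vertex 2.7 0.1 0.6
   vertex 1.2 1.9 3.3
   vertex 1.2 3.8 2.4
  endloop
 endfacet
 facet normal -0.637 0.112 -0.762
  outer loop
   vertex 2.7 0.1 0.6
   vertex 1.2 3.8 2.4
   vertex 3.2 0.9 0.3
  endloop
 endfacet
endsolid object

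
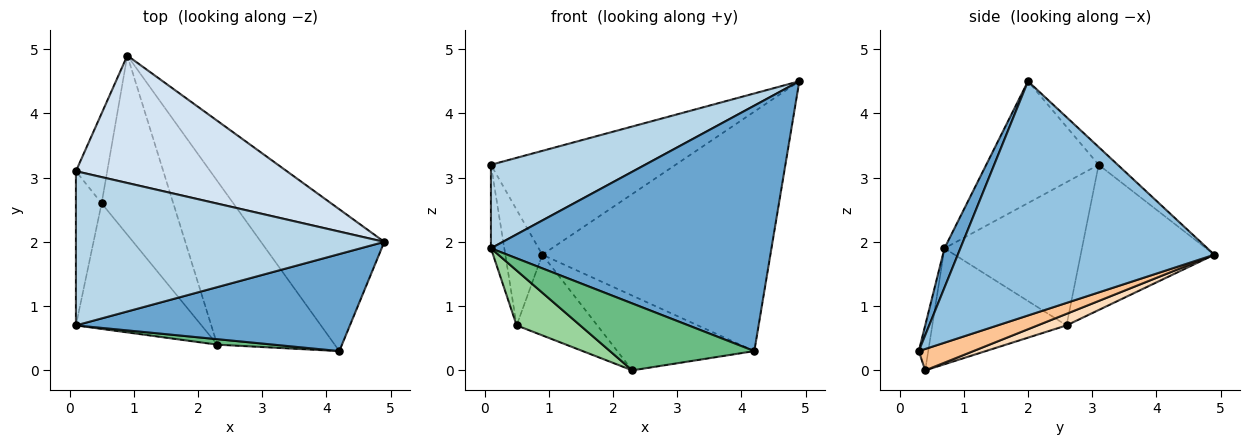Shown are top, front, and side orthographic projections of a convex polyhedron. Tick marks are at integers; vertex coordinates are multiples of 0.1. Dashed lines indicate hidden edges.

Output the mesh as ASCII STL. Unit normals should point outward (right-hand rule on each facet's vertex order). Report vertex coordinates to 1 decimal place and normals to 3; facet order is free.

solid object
 facet normal 0.053 -0.929 0.367
  outer loop
   vertex 4.2 0.3 0.3
   vertex 4.9 2.0 4.5
   vertex 0.1 0.7 1.9
  endloop
 endfacet
 facet normal 0.695 0.618 -0.366
  outer loop
   vertex 4.2 0.3 0.3
   vertex 0.9 4.9 1.8
   vertex 4.9 2.0 4.5
  endloop
 endfacet
 facet normal -0.328 -0.450 0.831
  outer loop
   vertex 0.1 3.1 3.2
   vertex 0.1 0.7 1.9
   vertex 4.9 2.0 4.5
  endloop
 endfacet
 facet normal -0.065 0.630 0.773
  outer loop
   vertex 0.1 3.1 3.2
   vertex 4.9 2.0 4.5
   vertex 0.9 4.9 1.8
  endloop
 endfacet
 facet normal -0.980 0.095 -0.176
  outer loop
   vertex 0.5 2.6 0.7
   vertex 0.1 0.7 1.9
   vertex 0.1 3.1 3.2
  endloop
 endfacet
 facet normal -0.944 0.261 -0.203
  outer loop
   vertex 0.5 2.6 0.7
   vertex 0.1 3.1 3.2
   vertex 0.9 4.9 1.8
  endloop
 endfacet
 facet normal 0.163 0.410 -0.897
  outer loop
   vertex 2.3 0.4 0.0
   vertex 0.9 4.9 1.8
   vertex 4.2 0.3 0.3
  endloop
 endfacet
 facet normal 0.146 0.406 -0.902
  outer loop
   vertex 2.3 0.4 0.0
   vertex 0.5 2.6 0.7
   vertex 0.9 4.9 1.8
  endloop
 endfacet
 facet normal -0.065 -0.995 0.082
  outer loop
   vertex 2.3 0.4 0.0
   vertex 4.2 0.3 0.3
   vertex 0.1 0.7 1.9
  endloop
 endfacet
 facet normal -0.646 -0.306 -0.700
  outer loop
   vertex 2.3 0.4 0.0
   vertex 0.1 0.7 1.9
   vertex 0.5 2.6 0.7
  endloop
 endfacet
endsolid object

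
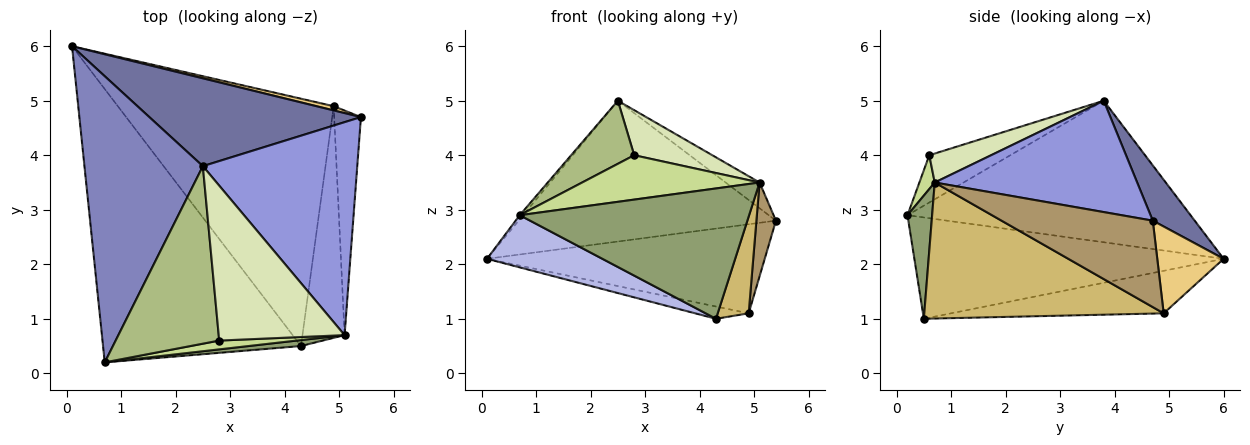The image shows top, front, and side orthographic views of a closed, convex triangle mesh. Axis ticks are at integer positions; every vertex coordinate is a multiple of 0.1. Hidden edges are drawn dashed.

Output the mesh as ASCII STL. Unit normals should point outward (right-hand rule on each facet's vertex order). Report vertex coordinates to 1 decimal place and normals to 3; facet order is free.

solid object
 facet normal 0.137 0.840 0.524
  outer loop
   vertex 2.5 3.8 5.0
   vertex 5.4 4.7 2.8
   vertex 0.1 6.0 2.1
  endloop
 endfacet
 facet normal -0.767 0.009 0.642
  outer loop
   vertex 2.5 3.8 5.0
   vertex 0.1 6.0 2.1
   vertex 0.7 0.2 2.9
  endloop
 endfacet
 facet normal 0.582 0.098 0.807
  outer loop
   vertex 5.1 0.7 3.5
   vertex 5.4 4.7 2.8
   vertex 2.5 3.8 5.0
  endloop
 endfacet
 facet normal -0.449 -0.168 -0.878
  outer loop
   vertex 4.3 0.5 1.0
   vertex 0.7 0.2 2.9
   vertex 0.1 6.0 2.1
  endloop
 endfacet
 facet normal 0.107 -0.993 0.045
  outer loop
   vertex 4.3 0.5 1.0
   vertex 5.1 0.7 3.5
   vertex 0.7 0.2 2.9
  endloop
 endfacet
 facet normal -0.395 -0.308 0.866
  outer loop
   vertex 2.8 0.6 4.0
   vertex 2.5 3.8 5.0
   vertex 0.7 0.2 2.9
  endloop
 endfacet
 facet normal 0.085 -0.977 0.194
  outer loop
   vertex 2.8 0.6 4.0
   vertex 0.7 0.2 2.9
   vertex 5.1 0.7 3.5
  endloop
 endfacet
 facet normal 0.216 -0.273 0.938
  outer loop
   vertex 2.8 0.6 4.0
   vertex 5.1 0.7 3.5
   vertex 2.5 3.8 5.0
  endloop
 endfacet
 facet normal 0.948 -0.122 -0.293
  outer loop
   vertex 4.9 4.9 1.1
   vertex 5.4 4.7 2.8
   vertex 5.1 0.7 3.5
  endloop
 endfacet
 facet normal 0.948 -0.123 -0.294
  outer loop
   vertex 4.9 4.9 1.1
   vertex 5.1 0.7 3.5
   vertex 4.3 0.5 1.0
  endloop
 endfacet
 facet normal 0.232 0.972 0.046
  outer loop
   vertex 4.9 4.9 1.1
   vertex 0.1 6.0 2.1
   vertex 5.4 4.7 2.8
  endloop
 endfacet
 facet normal -0.193 0.049 -0.980
  outer loop
   vertex 4.9 4.9 1.1
   vertex 4.3 0.5 1.0
   vertex 0.1 6.0 2.1
  endloop
 endfacet
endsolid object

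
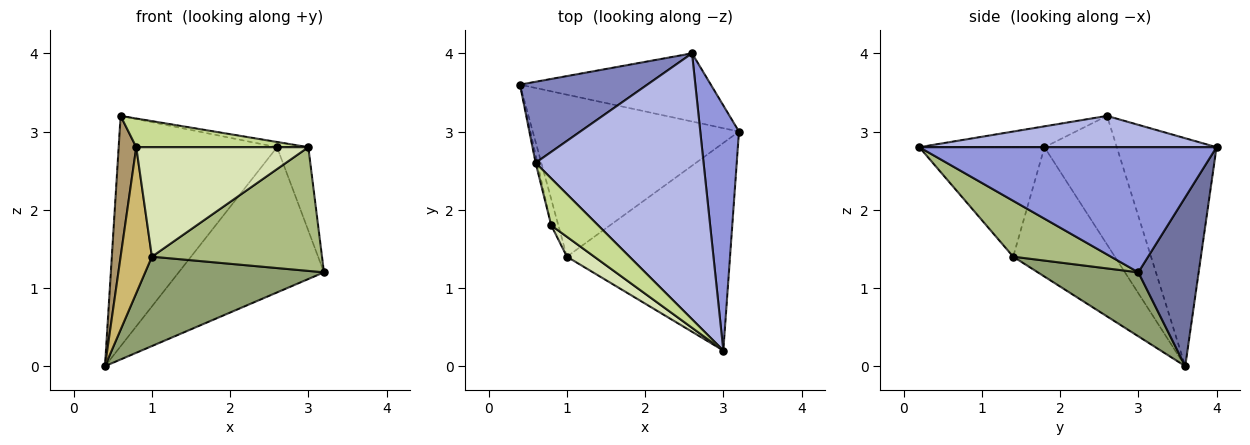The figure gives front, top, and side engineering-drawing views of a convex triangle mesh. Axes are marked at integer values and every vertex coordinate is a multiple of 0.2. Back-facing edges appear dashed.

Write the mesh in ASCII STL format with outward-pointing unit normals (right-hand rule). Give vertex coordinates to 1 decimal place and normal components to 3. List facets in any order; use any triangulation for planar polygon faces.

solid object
 facet normal 0.352 0.847 -0.398
  outer loop
   vertex 2.6 4.0 2.8
   vertex 3.2 3.0 1.2
   vertex 0.4 3.6 0.0
  endloop
 endfacet
 facet normal -0.511 0.811 0.285
  outer loop
   vertex 2.6 4.0 2.8
   vertex 0.4 3.6 0.0
   vertex 0.6 2.6 3.2
  endloop
 endfacet
 facet normal 0.951 0.100 0.294
  outer loop
   vertex 2.6 4.0 2.8
   vertex 3.0 0.2 2.8
   vertex 3.2 3.0 1.2
  endloop
 endfacet
 facet normal 0.183 0.019 0.983
  outer loop
   vertex 2.6 4.0 2.8
   vertex 0.6 2.6 3.2
   vertex 3.0 0.2 2.8
  endloop
 endfacet
 facet normal 0.262 -0.466 -0.845
  outer loop
   vertex 1.0 1.4 1.4
   vertex 0.4 3.6 0.0
   vertex 3.2 3.0 1.2
  endloop
 endfacet
 facet normal 0.282 -0.491 -0.824
  outer loop
   vertex 1.0 1.4 1.4
   vertex 3.2 3.0 1.2
   vertex 3.0 0.2 2.8
  endloop
 endfacet
 facet normal -0.355 -0.488 0.798
  outer loop
   vertex 0.8 1.8 2.8
   vertex 3.0 0.2 2.8
   vertex 0.6 2.6 3.2
  endloop
 endfacet
 facet normal -0.582 -0.800 0.145
  outer loop
   vertex 0.8 1.8 2.8
   vertex 1.0 1.4 1.4
   vertex 3.0 0.2 2.8
  endloop
 endfacet
 facet normal -0.972 -0.236 -0.013
  outer loop
   vertex 0.8 1.8 2.8
   vertex 0.6 2.6 3.2
   vertex 0.4 3.6 0.0
  endloop
 endfacet
 facet normal -0.954 -0.294 -0.052
  outer loop
   vertex 0.8 1.8 2.8
   vertex 0.4 3.6 0.0
   vertex 1.0 1.4 1.4
  endloop
 endfacet
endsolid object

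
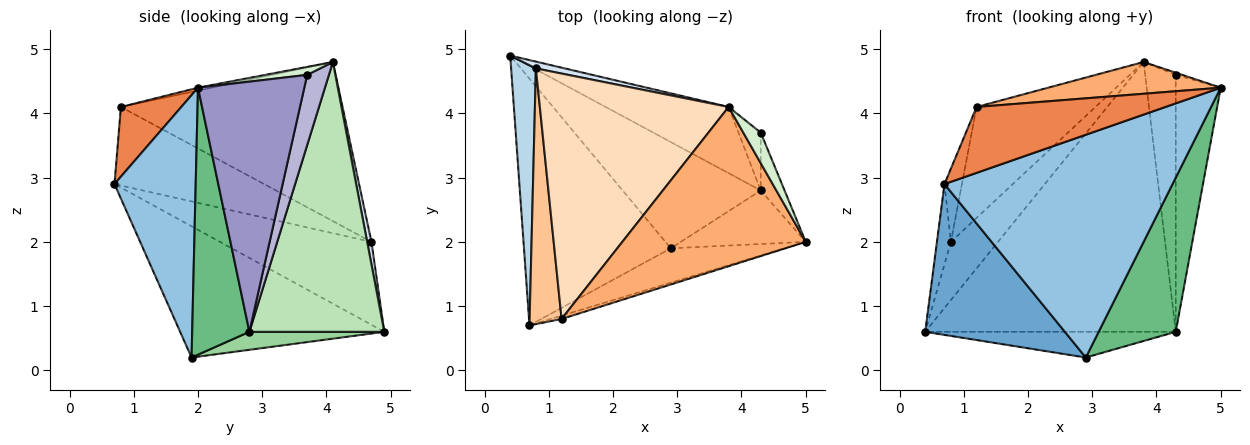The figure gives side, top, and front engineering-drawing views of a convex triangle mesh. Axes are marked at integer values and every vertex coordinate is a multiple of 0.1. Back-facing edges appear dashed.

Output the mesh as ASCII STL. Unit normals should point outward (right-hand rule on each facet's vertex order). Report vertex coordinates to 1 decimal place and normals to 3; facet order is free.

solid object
 facet normal -0.606 -0.415 -0.678
  outer loop
   vertex 2.9 1.9 0.2
   vertex 0.7 0.7 2.9
   vertex 0.4 4.9 0.6
  endloop
 endfacet
 facet normal 0.332 -0.932 -0.144
  outer loop
   vertex 2.9 1.9 0.2
   vertex 5.0 2.0 4.4
   vertex 0.7 0.7 2.9
  endloop
 endfacet
 facet normal -0.954 0.088 0.285
  outer loop
   vertex 0.8 4.7 2.0
   vertex 0.4 4.9 0.6
   vertex 0.7 0.7 2.9
  endloop
 endfacet
 facet normal 0.090 0.989 0.116
  outer loop
   vertex 0.8 4.7 2.0
   vertex 3.8 4.1 4.8
   vertex 0.4 4.9 0.6
  endloop
 endfacet
 facet normal 0.304 -0.951 -0.047
  outer loop
   vertex 1.2 0.8 4.1
   vertex 0.7 0.7 2.9
   vertex 5.0 2.0 4.4
  endloop
 endfacet
 facet normal -0.016 -0.196 0.981
  outer loop
   vertex 1.2 0.8 4.1
   vertex 5.0 2.0 4.4
   vertex 3.8 4.1 4.8
  endloop
 endfacet
 facet normal -0.921 0.107 0.375
  outer loop
   vertex 1.2 0.8 4.1
   vertex 0.8 4.7 2.0
   vertex 0.7 0.7 2.9
  endloop
 endfacet
 facet normal -0.609 0.327 0.723
  outer loop
   vertex 1.2 0.8 4.1
   vertex 3.8 4.1 4.8
   vertex 0.8 4.7 2.0
  endloop
 endfacet
 facet normal 0.574 -0.774 -0.269
  outer loop
   vertex 4.3 2.8 0.6
   vertex 5.0 2.0 4.4
   vertex 2.9 1.9 0.2
  endloop
 endfacet
 facet normal 0.126 0.233 -0.964
  outer loop
   vertex 4.3 2.8 0.6
   vertex 2.9 1.9 0.2
   vertex 0.4 4.9 0.6
  endloop
 endfacet
 facet normal 0.463 0.861 -0.211
  outer loop
   vertex 4.3 2.8 0.6
   vertex 0.4 4.9 0.6
   vertex 3.8 4.1 4.8
  endloop
 endfacet
 facet normal 0.414 0.064 0.908
  outer loop
   vertex 4.3 3.7 4.6
   vertex 3.8 4.1 4.8
   vertex 5.0 2.0 4.4
  endloop
 endfacet
 facet normal 0.917 0.388 -0.087
  outer loop
   vertex 4.3 3.7 4.6
   vertex 5.0 2.0 4.4
   vertex 4.3 2.8 0.6
  endloop
 endfacet
 facet normal 0.569 0.802 -0.180
  outer loop
   vertex 4.3 3.7 4.6
   vertex 4.3 2.8 0.6
   vertex 3.8 4.1 4.8
  endloop
 endfacet
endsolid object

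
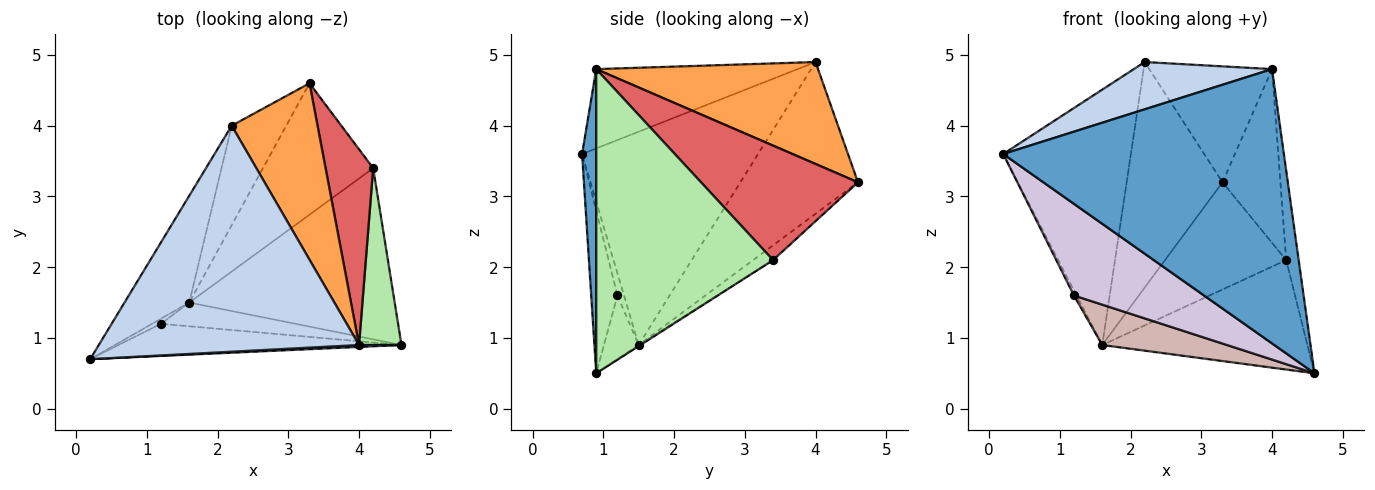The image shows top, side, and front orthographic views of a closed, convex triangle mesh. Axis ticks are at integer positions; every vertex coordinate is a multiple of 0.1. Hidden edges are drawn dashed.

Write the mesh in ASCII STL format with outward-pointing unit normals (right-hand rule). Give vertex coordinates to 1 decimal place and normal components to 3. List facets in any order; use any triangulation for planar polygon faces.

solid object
 facet normal 0.050 -0.999 0.007
  outer loop
   vertex 4.0 0.9 4.8
   vertex 0.2 0.7 3.6
   vertex 4.6 0.9 0.5
  endloop
 endfacet
 facet normal -0.286 -0.196 0.938
  outer loop
   vertex 4.0 0.9 4.8
   vertex 2.2 4.0 4.9
   vertex 0.2 0.7 3.6
  endloop
 endfacet
 facet normal 0.704 0.390 0.593
  outer loop
   vertex 4.0 0.9 4.8
   vertex 3.3 4.6 3.2
   vertex 2.2 4.0 4.9
  endloop
 endfacet
 facet normal -0.786 0.570 -0.239
  outer loop
   vertex 1.6 1.5 0.9
   vertex 0.2 0.7 3.6
   vertex 2.2 4.0 4.9
  endloop
 endfacet
 facet normal -0.747 0.609 -0.268
  outer loop
   vertex 1.6 1.5 0.9
   vertex 2.2 4.0 4.9
   vertex 3.3 4.6 3.2
  endloop
 endfacet
 facet normal 0.988 0.070 0.138
  outer loop
   vertex 4.2 3.4 2.1
   vertex 4.0 0.9 4.8
   vertex 4.6 0.9 0.5
  endloop
 endfacet
 facet normal 0.874 0.322 0.363
  outer loop
   vertex 4.2 3.4 2.1
   vertex 3.3 4.6 3.2
   vertex 4.0 0.9 4.8
  endloop
 endfacet
 facet normal -0.005 0.539 -0.843
  outer loop
   vertex 4.2 3.4 2.1
   vertex 4.6 0.9 0.5
   vertex 1.6 1.5 0.9
  endloop
 endfacet
 facet normal -0.104 0.629 -0.771
  outer loop
   vertex 4.2 3.4 2.1
   vertex 1.6 1.5 0.9
   vertex 3.3 4.6 3.2
  endloop
 endfacet
 facet normal -0.187 -0.927 -0.325
  outer loop
   vertex 1.2 1.2 1.6
   vertex 4.6 0.9 0.5
   vertex 0.2 0.7 3.6
  endloop
 endfacet
 facet normal -0.870 0.348 -0.348
  outer loop
   vertex 1.2 1.2 1.6
   vertex 0.2 0.7 3.6
   vertex 1.6 1.5 0.9
  endloop
 endfacet
 facet normal -0.233 -0.838 -0.493
  outer loop
   vertex 1.2 1.2 1.6
   vertex 1.6 1.5 0.9
   vertex 4.6 0.9 0.5
  endloop
 endfacet
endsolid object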